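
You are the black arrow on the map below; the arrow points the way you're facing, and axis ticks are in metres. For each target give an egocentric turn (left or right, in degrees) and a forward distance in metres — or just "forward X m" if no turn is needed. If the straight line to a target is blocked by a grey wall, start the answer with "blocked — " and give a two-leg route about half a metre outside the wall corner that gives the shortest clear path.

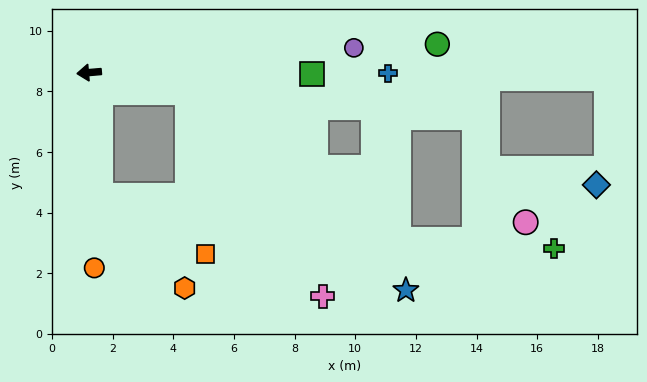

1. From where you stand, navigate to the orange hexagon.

blocked — turn left 90°, forward 4.1 m, then turn left 37°, forward 4.1 m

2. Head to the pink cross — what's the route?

blocked — turn left 164°, forward 3.3 m, then turn right 45°, forward 8.1 m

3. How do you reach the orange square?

blocked — turn left 90°, forward 4.1 m, then turn left 56°, forward 4.0 m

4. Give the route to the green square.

turn left 175°, forward 7.4 m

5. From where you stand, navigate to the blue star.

blocked — turn left 164°, forward 3.3 m, then turn right 31°, forward 9.7 m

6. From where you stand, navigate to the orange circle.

turn left 87°, forward 6.4 m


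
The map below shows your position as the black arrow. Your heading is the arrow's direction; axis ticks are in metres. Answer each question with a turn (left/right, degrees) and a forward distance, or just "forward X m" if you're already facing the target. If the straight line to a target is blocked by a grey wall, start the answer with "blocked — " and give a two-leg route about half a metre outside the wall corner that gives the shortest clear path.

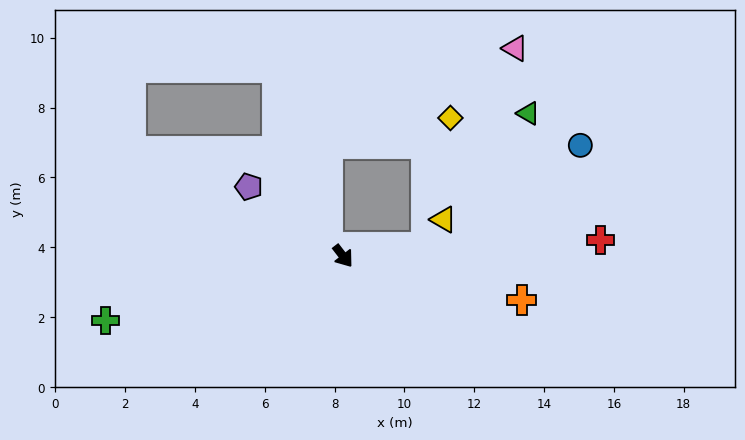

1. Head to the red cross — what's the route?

turn left 56°, forward 7.4 m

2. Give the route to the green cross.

turn right 112°, forward 7.1 m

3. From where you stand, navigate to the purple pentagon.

turn right 164°, forward 3.4 m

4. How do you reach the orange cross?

turn left 38°, forward 5.3 m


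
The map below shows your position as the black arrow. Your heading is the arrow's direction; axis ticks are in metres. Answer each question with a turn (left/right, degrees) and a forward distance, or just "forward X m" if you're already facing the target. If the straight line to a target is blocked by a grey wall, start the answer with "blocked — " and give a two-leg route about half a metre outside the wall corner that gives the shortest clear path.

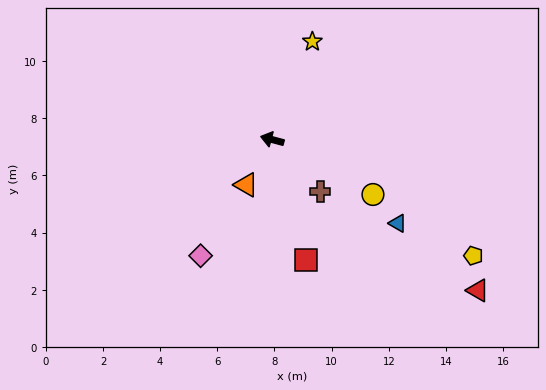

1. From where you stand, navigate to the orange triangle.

turn left 75°, forward 1.8 m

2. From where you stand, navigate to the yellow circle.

turn left 166°, forward 4.0 m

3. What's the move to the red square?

turn left 120°, forward 4.4 m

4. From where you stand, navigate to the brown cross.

turn left 148°, forward 2.5 m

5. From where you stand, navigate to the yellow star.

turn right 97°, forward 3.7 m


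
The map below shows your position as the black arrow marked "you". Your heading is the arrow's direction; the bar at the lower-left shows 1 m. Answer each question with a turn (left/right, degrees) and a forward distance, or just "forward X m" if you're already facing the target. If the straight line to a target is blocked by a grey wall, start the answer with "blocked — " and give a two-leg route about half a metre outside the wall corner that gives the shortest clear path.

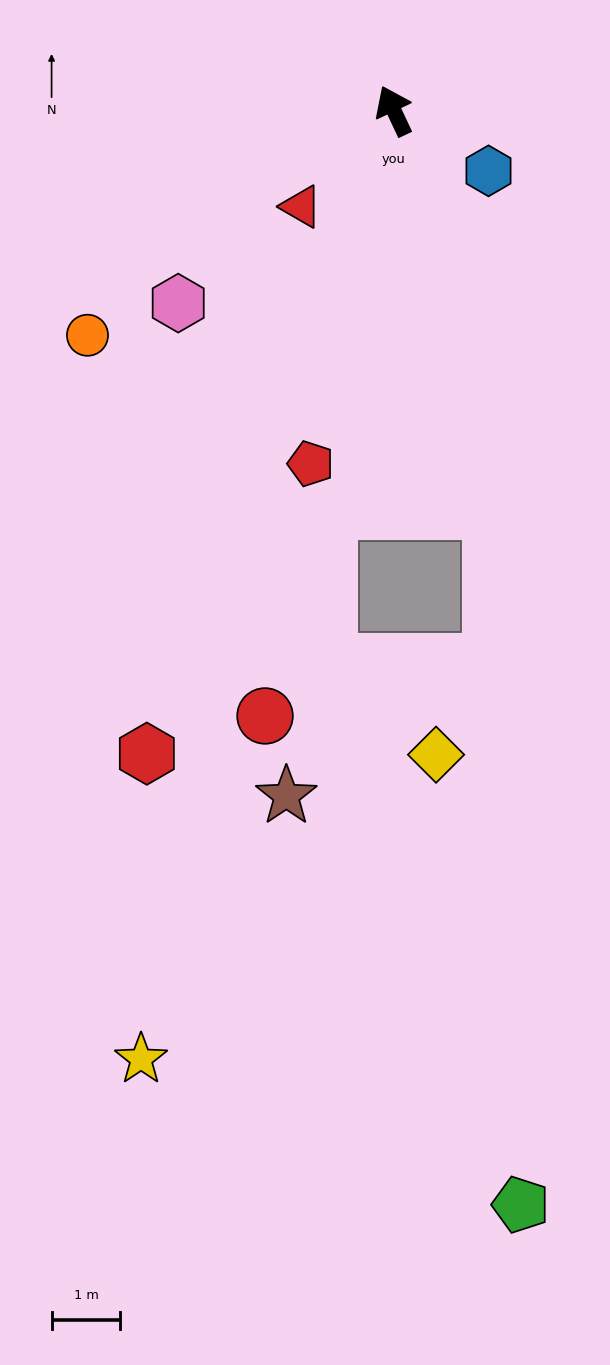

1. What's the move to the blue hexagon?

turn right 148°, forward 1.6 m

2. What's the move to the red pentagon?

turn left 142°, forward 5.3 m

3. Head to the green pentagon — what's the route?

blocked — turn left 169°, forward 6.0 m, then turn right 12°, forward 10.1 m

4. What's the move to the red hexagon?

turn left 134°, forward 10.0 m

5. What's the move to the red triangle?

turn left 111°, forward 1.9 m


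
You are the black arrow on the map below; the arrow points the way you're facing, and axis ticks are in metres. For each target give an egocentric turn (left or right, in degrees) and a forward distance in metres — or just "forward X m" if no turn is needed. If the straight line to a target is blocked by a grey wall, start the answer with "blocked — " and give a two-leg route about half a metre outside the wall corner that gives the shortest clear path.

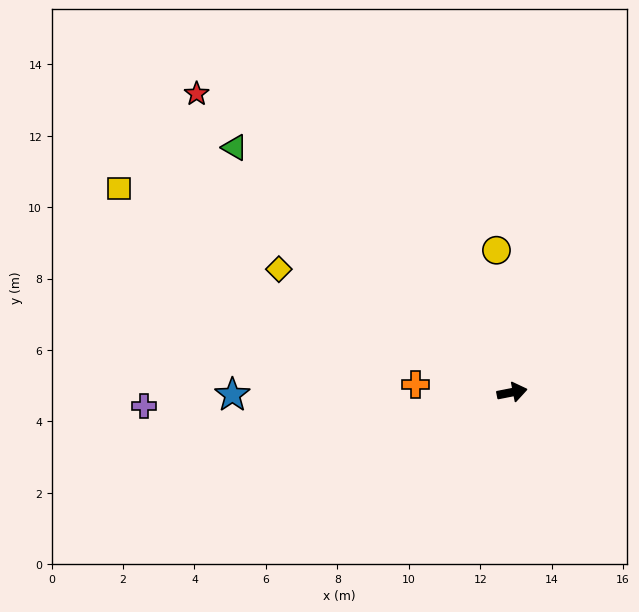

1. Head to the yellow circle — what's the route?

turn left 85°, forward 4.0 m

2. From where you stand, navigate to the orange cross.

turn left 164°, forward 2.7 m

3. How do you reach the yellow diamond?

turn left 141°, forward 7.4 m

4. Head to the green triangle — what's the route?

turn left 127°, forward 10.4 m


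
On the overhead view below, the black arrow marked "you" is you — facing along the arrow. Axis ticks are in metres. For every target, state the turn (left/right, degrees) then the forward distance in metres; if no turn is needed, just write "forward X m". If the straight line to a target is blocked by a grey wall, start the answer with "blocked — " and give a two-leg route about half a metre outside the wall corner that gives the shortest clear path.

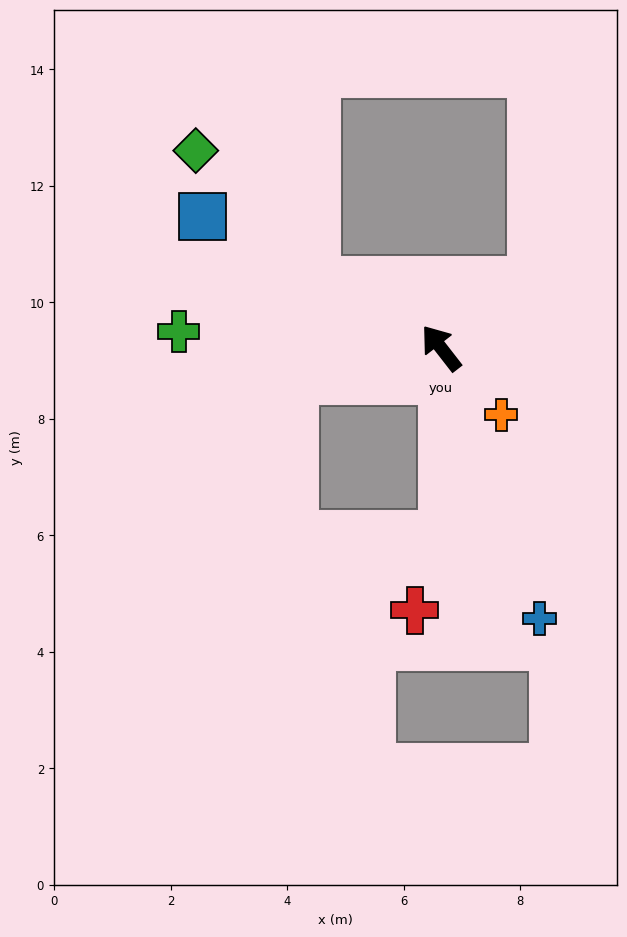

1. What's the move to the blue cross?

turn left 162°, forward 4.9 m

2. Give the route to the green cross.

turn left 49°, forward 4.5 m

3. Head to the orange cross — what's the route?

turn right 176°, forward 1.5 m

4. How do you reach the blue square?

turn left 23°, forward 4.7 m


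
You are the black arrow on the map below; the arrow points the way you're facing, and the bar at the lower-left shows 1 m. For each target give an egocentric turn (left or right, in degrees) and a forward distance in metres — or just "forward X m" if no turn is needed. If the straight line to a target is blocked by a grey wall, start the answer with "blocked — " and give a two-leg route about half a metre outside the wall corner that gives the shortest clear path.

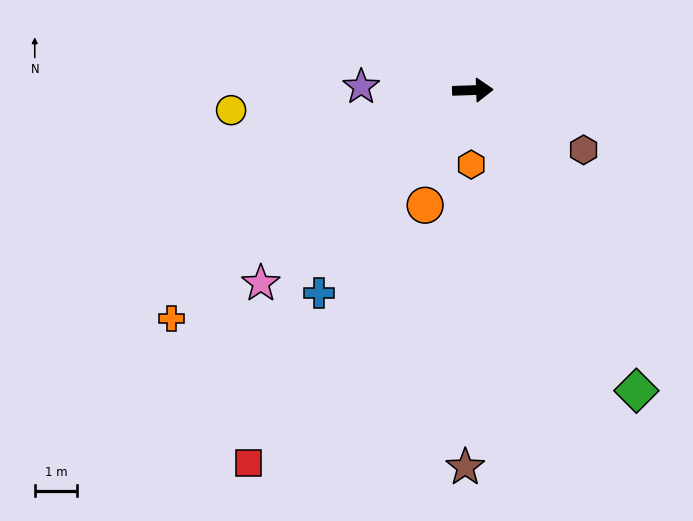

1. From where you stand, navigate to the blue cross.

turn right 129°, forward 6.0 m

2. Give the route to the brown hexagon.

turn right 30°, forward 3.0 m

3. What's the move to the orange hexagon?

turn right 93°, forward 1.8 m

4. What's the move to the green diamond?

turn right 63°, forward 8.1 m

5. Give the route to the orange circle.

turn right 114°, forward 2.9 m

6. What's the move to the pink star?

turn right 140°, forward 6.8 m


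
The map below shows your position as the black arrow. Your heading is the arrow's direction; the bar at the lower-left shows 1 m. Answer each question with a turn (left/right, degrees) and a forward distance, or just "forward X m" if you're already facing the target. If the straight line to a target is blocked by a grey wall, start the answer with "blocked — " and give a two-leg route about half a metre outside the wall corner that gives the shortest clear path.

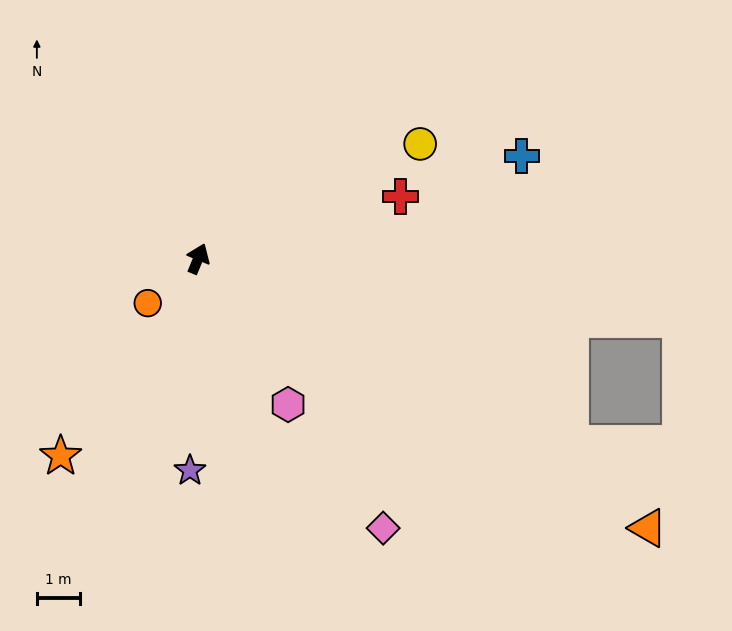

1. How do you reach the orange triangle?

turn right 99°, forward 12.2 m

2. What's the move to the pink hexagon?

turn right 126°, forward 4.0 m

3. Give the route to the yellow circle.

turn right 40°, forward 5.8 m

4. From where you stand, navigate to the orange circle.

turn left 154°, forward 1.6 m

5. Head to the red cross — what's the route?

turn right 51°, forward 4.9 m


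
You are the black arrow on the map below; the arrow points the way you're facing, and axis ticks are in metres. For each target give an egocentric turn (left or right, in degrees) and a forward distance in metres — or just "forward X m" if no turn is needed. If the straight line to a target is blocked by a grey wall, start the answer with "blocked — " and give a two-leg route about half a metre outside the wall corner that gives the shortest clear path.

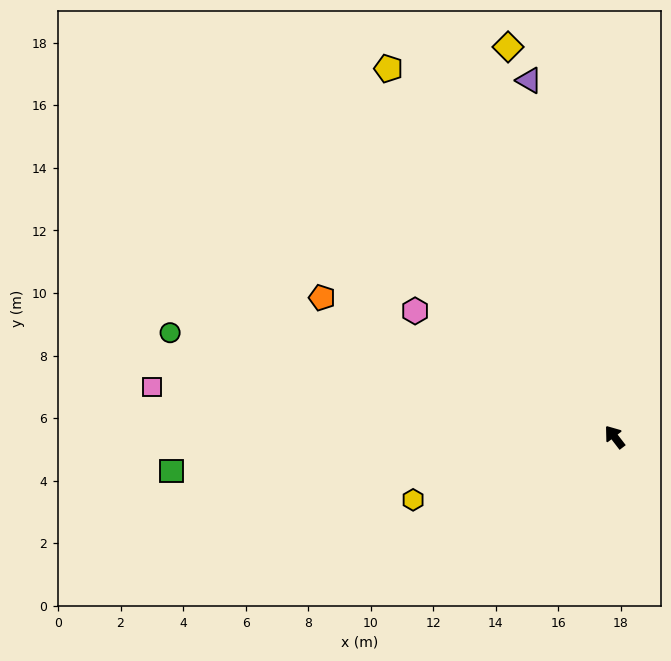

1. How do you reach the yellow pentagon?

turn right 6°, forward 13.8 m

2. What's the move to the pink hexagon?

turn left 20°, forward 7.5 m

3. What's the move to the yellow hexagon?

turn left 70°, forward 6.7 m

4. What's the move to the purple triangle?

turn right 24°, forward 11.7 m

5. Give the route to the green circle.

turn left 39°, forward 14.6 m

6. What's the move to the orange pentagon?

turn left 27°, forward 10.4 m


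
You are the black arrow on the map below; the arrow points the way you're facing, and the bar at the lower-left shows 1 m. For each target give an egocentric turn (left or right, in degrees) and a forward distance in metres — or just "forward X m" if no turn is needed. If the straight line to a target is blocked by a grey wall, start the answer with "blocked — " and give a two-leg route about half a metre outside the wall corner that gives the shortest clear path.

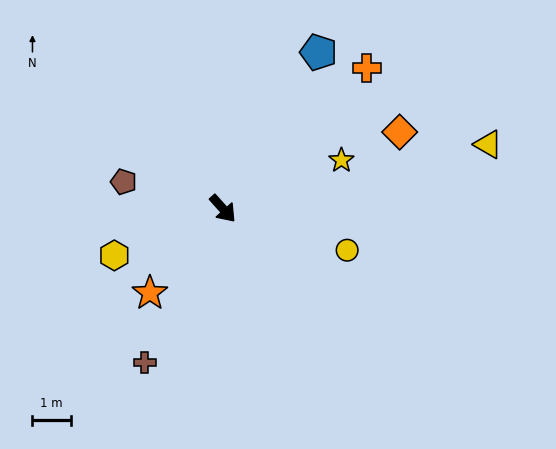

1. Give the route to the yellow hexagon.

turn right 109°, forward 3.1 m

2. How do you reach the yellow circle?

turn left 30°, forward 3.4 m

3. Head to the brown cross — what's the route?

turn right 69°, forward 4.5 m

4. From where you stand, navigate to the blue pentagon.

turn left 107°, forward 4.8 m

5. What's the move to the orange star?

turn right 83°, forward 2.9 m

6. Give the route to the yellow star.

turn left 70°, forward 3.3 m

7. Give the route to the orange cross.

turn left 93°, forward 5.2 m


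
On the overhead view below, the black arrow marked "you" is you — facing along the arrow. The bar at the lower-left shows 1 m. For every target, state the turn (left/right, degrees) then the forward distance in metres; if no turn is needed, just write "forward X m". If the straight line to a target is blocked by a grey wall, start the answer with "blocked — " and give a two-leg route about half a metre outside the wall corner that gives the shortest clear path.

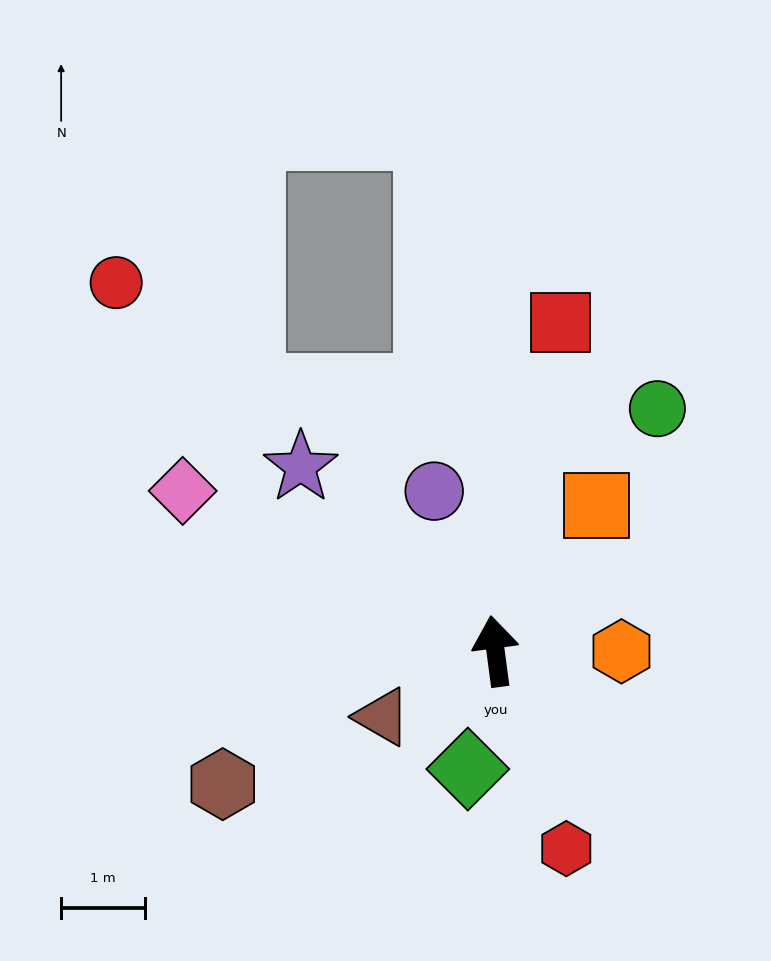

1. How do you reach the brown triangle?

turn left 113°, forward 1.6 m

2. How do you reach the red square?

turn right 19°, forward 4.0 m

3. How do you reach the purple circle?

turn left 13°, forward 2.0 m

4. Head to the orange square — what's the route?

turn right 42°, forward 2.1 m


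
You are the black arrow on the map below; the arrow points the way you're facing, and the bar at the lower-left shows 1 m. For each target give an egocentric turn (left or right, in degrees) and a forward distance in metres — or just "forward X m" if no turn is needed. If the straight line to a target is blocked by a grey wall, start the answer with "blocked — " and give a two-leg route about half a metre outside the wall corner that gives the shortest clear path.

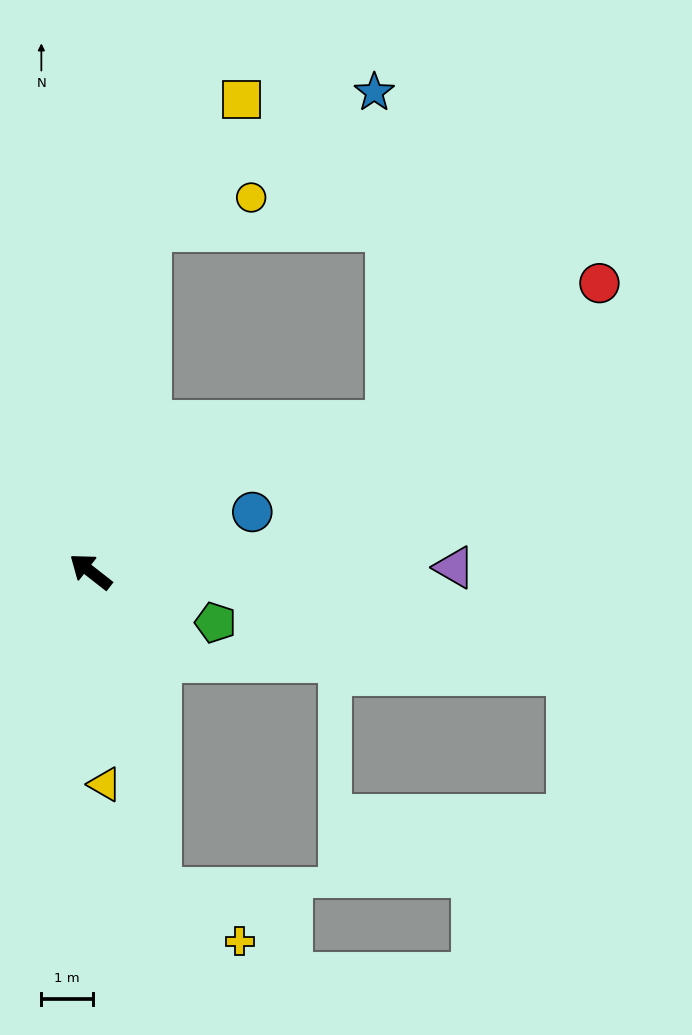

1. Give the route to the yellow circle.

blocked — turn right 62°, forward 6.8 m, then turn right 62°, forward 2.1 m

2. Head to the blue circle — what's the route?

turn right 122°, forward 3.4 m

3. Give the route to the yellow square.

blocked — turn right 62°, forward 6.8 m, then turn right 25°, forward 3.1 m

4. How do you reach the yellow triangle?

turn left 132°, forward 4.2 m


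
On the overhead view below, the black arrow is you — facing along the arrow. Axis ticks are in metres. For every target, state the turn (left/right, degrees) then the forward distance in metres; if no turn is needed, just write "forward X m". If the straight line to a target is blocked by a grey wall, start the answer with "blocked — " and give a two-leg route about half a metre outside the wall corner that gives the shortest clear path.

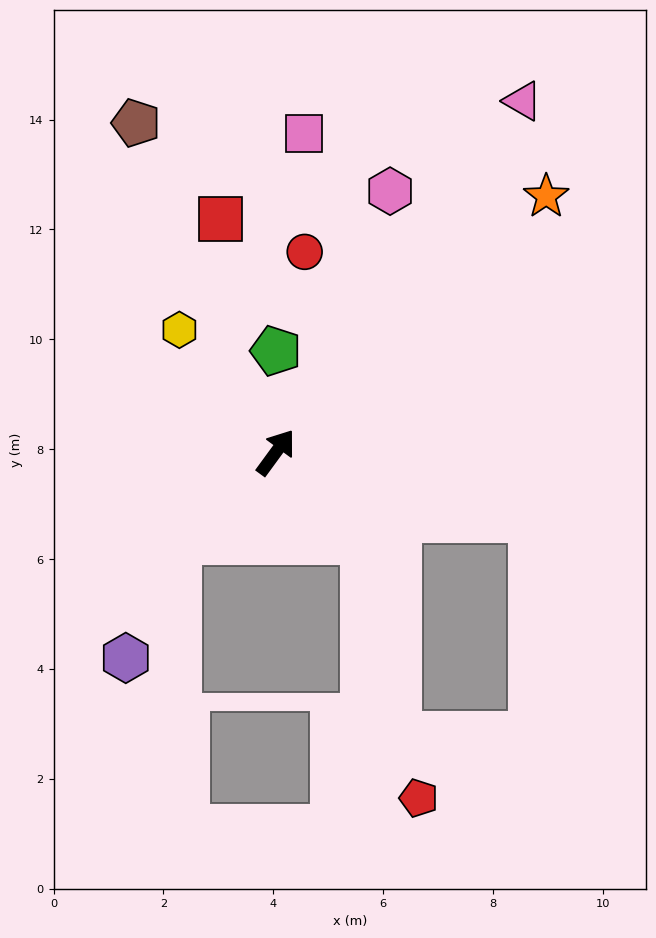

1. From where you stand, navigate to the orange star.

turn right 10°, forward 6.8 m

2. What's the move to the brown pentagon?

turn left 59°, forward 6.5 m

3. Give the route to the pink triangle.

forward 7.8 m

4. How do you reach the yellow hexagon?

turn left 74°, forward 2.8 m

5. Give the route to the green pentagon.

turn left 36°, forward 1.8 m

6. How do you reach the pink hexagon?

turn left 13°, forward 5.2 m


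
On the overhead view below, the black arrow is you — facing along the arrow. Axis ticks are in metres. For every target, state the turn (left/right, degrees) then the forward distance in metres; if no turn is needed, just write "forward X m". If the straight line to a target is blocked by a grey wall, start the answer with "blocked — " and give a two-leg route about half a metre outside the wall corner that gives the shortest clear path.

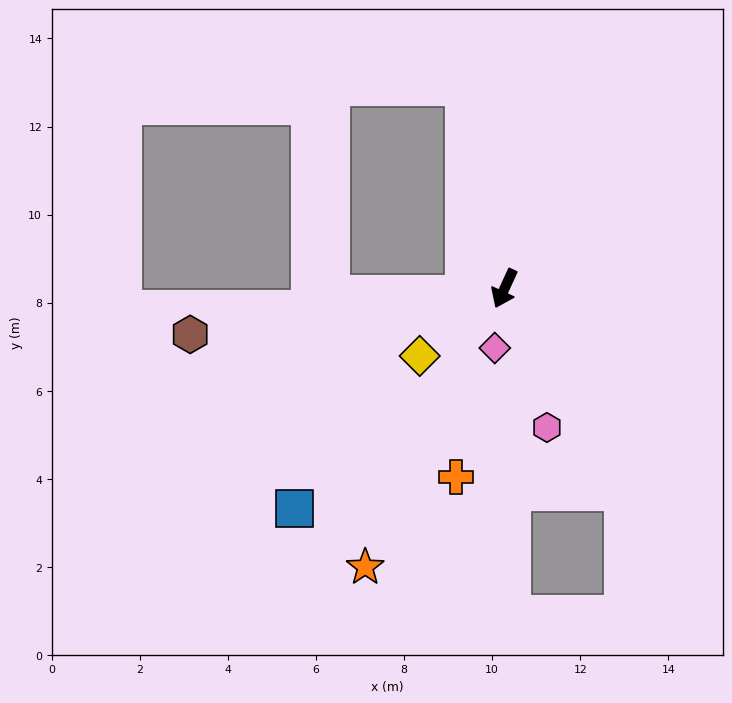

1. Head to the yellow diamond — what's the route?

turn right 27°, forward 2.5 m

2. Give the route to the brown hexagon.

turn right 57°, forward 7.2 m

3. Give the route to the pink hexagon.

turn left 42°, forward 3.3 m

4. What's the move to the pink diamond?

turn left 15°, forward 1.4 m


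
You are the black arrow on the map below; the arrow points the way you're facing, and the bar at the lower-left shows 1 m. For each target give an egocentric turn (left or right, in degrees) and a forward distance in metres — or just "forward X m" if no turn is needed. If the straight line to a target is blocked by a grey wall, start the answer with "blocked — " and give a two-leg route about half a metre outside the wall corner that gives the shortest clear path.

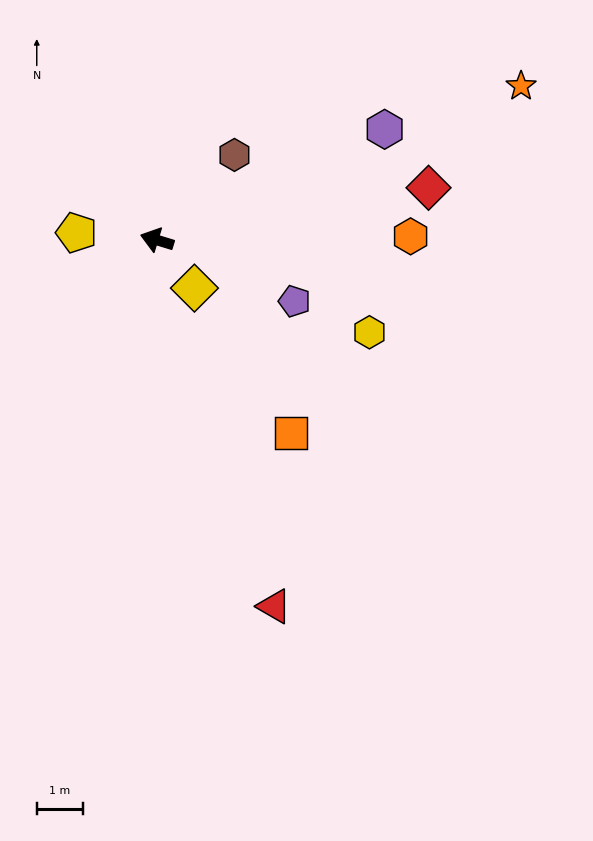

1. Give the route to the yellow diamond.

turn left 145°, forward 1.3 m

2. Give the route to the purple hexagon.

turn right 137°, forward 5.4 m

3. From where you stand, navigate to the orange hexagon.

turn right 162°, forward 5.4 m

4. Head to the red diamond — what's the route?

turn right 152°, forward 5.9 m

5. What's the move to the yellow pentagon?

turn left 12°, forward 1.7 m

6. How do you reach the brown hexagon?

turn right 115°, forward 2.5 m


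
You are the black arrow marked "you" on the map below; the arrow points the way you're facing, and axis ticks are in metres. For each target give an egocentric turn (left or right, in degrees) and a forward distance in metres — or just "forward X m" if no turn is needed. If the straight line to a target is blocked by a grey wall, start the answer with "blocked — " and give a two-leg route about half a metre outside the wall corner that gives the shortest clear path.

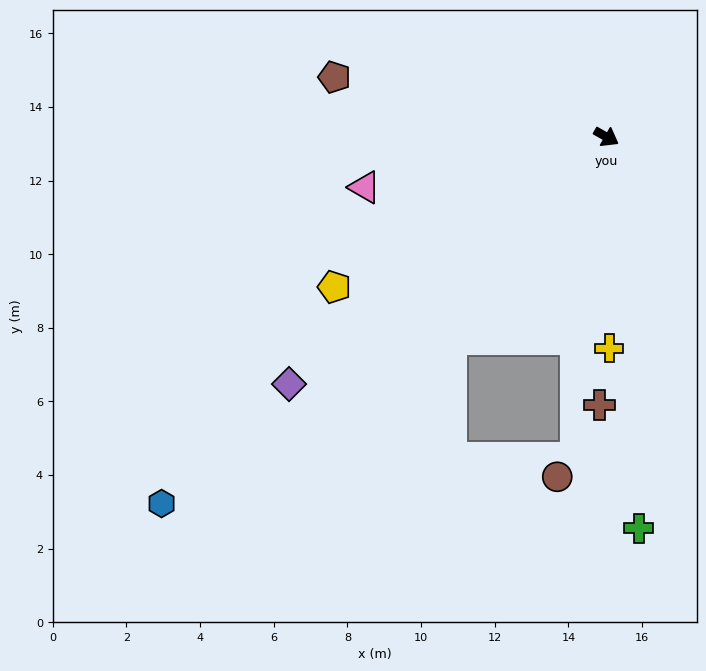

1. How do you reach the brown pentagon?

turn right 163°, forward 7.6 m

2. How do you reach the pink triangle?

turn right 139°, forward 6.7 m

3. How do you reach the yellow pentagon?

turn right 121°, forward 8.4 m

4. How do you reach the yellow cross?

turn right 60°, forward 5.7 m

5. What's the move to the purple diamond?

turn right 112°, forward 10.9 m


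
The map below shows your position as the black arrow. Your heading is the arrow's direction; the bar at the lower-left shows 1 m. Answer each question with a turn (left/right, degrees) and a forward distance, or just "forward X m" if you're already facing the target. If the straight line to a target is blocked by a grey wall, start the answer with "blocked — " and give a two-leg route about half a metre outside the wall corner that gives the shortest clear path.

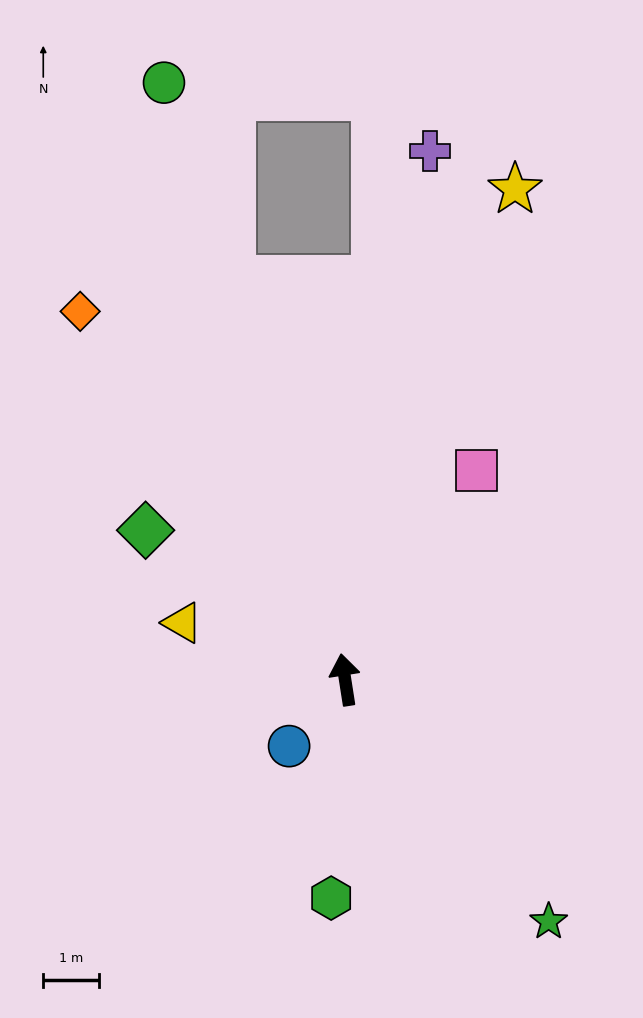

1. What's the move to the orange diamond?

turn left 27°, forward 8.2 m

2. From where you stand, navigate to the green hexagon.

turn left 167°, forward 4.0 m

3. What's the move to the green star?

turn right 149°, forward 5.7 m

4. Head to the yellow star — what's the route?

turn right 28°, forward 9.4 m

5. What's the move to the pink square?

turn right 41°, forward 4.5 m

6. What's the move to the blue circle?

turn left 131°, forward 1.6 m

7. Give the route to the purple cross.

turn right 18°, forward 9.7 m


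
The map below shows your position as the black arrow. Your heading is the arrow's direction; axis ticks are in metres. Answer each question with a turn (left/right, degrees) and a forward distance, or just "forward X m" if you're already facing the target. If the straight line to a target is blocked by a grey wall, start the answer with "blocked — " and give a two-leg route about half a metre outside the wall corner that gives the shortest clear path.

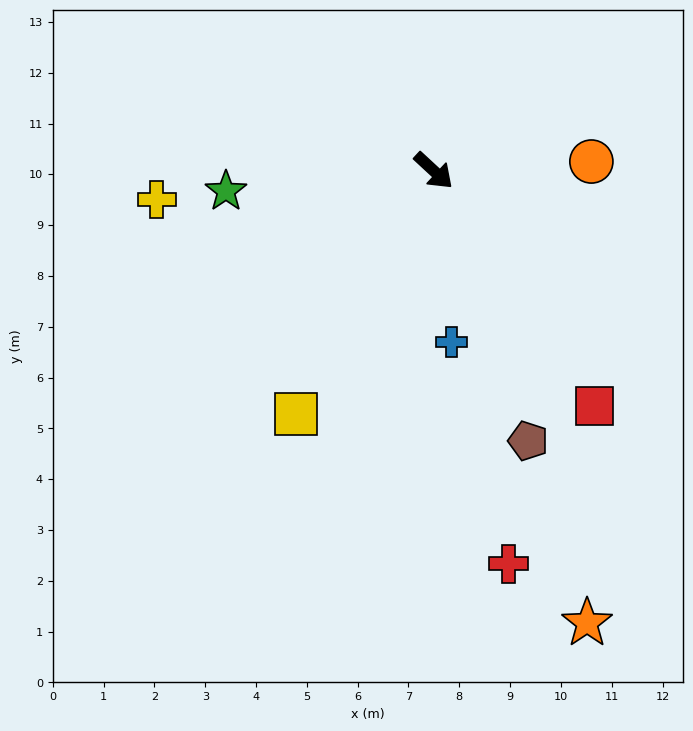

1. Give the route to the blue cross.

turn right 41°, forward 3.4 m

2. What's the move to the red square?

turn right 13°, forward 5.6 m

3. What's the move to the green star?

turn right 132°, forward 4.1 m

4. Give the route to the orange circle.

turn left 46°, forward 3.1 m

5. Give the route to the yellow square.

turn right 77°, forward 5.5 m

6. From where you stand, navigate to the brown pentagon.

turn right 28°, forward 5.6 m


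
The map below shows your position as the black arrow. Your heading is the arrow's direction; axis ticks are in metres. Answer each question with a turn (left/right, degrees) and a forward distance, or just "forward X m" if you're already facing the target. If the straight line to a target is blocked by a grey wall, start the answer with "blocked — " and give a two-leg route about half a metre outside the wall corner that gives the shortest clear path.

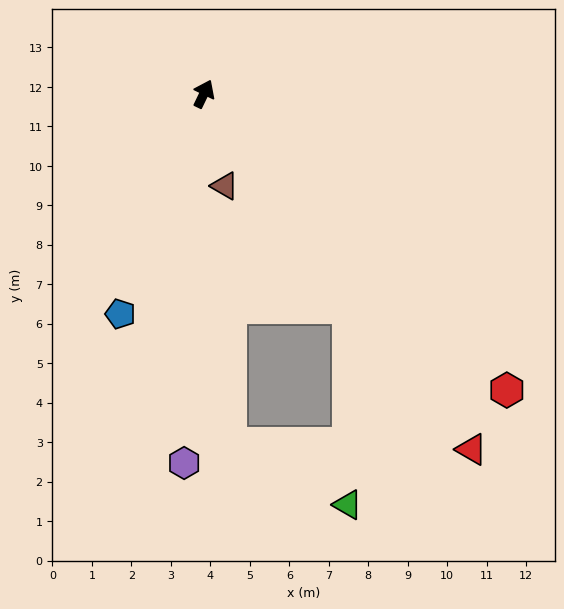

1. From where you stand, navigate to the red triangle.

turn right 117°, forward 11.3 m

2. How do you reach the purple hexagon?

turn right 157°, forward 9.4 m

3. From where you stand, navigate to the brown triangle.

turn right 142°, forward 2.4 m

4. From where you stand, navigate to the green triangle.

blocked — turn right 120°, forward 6.5 m, then turn right 35°, forward 5.0 m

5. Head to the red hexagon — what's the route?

turn right 109°, forward 10.7 m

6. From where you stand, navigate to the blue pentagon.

turn right 175°, forward 6.0 m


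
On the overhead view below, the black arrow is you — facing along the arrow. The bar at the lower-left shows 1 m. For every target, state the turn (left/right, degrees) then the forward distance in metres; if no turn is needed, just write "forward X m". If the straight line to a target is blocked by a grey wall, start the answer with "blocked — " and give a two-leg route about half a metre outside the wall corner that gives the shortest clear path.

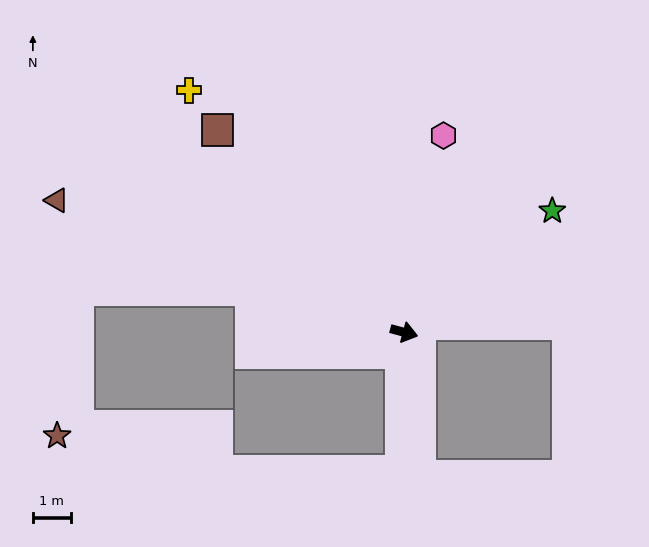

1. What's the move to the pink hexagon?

turn left 94°, forward 5.3 m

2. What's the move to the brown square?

turn left 148°, forward 7.3 m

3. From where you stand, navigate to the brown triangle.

turn left 174°, forward 9.9 m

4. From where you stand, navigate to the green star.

turn left 55°, forward 5.1 m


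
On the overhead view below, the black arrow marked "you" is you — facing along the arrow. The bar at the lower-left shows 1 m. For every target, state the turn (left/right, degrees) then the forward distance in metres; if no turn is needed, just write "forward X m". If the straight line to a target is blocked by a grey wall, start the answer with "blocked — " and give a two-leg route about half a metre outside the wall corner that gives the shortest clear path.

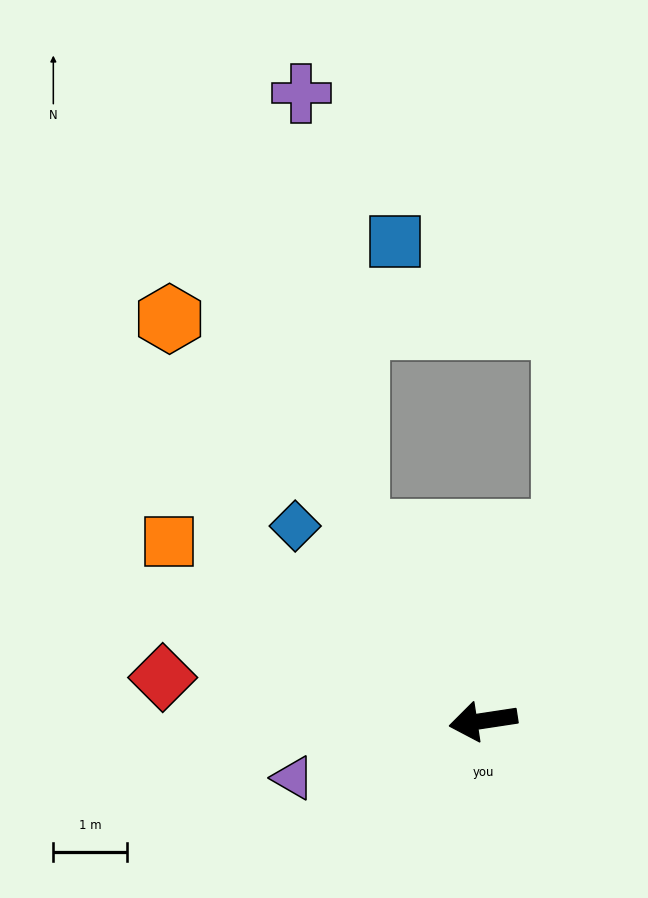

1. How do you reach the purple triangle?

turn left 8°, forward 2.7 m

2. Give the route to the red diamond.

turn right 16°, forward 4.4 m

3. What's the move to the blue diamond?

turn right 55°, forward 3.7 m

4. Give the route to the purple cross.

blocked — turn right 65°, forward 3.1 m, then turn right 26°, forward 6.0 m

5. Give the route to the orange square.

turn right 38°, forward 4.9 m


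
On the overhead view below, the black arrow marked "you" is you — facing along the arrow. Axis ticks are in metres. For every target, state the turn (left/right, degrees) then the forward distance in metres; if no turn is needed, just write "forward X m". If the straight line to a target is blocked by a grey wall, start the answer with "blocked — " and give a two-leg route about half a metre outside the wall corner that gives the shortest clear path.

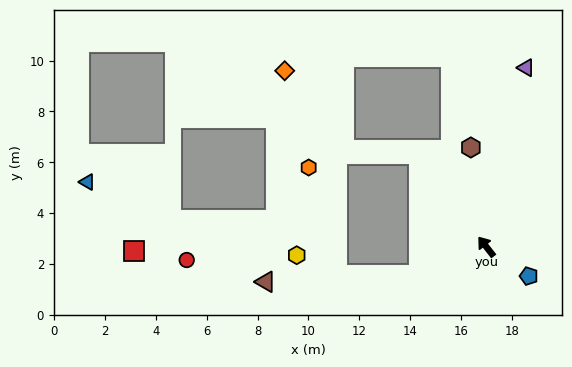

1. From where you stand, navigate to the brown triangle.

blocked — turn left 75°, forward 2.9 m, then turn right 21°, forward 6.0 m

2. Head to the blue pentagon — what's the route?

turn right 163°, forward 2.0 m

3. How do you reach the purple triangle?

turn right 51°, forward 7.2 m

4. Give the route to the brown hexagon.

turn right 29°, forward 4.0 m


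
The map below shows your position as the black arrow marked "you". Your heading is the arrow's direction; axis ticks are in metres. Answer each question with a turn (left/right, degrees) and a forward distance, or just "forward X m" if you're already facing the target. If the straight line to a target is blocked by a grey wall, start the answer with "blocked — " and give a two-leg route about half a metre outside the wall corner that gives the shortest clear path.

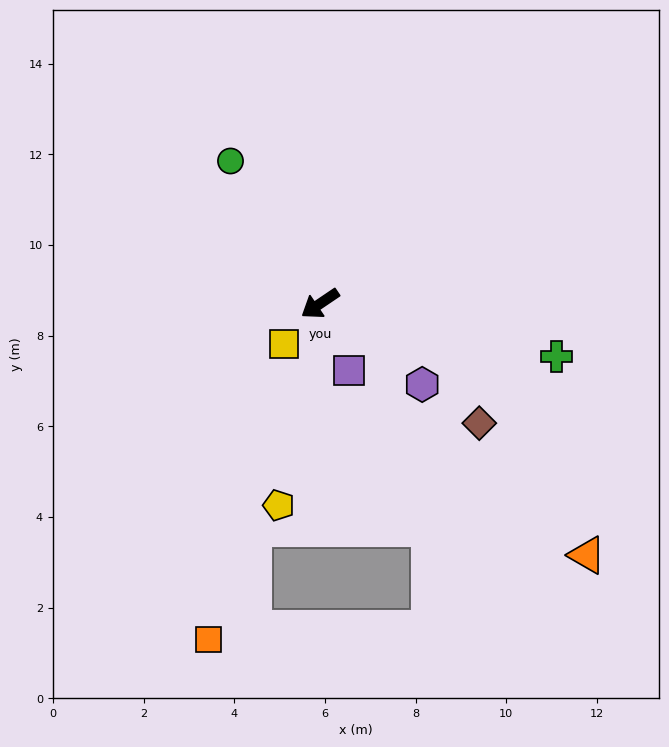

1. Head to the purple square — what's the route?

turn left 79°, forward 1.6 m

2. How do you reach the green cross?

turn left 133°, forward 5.3 m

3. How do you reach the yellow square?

turn left 14°, forward 1.2 m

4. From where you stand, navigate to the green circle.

turn right 92°, forward 3.7 m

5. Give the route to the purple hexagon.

turn left 108°, forward 2.9 m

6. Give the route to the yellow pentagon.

turn left 44°, forward 4.5 m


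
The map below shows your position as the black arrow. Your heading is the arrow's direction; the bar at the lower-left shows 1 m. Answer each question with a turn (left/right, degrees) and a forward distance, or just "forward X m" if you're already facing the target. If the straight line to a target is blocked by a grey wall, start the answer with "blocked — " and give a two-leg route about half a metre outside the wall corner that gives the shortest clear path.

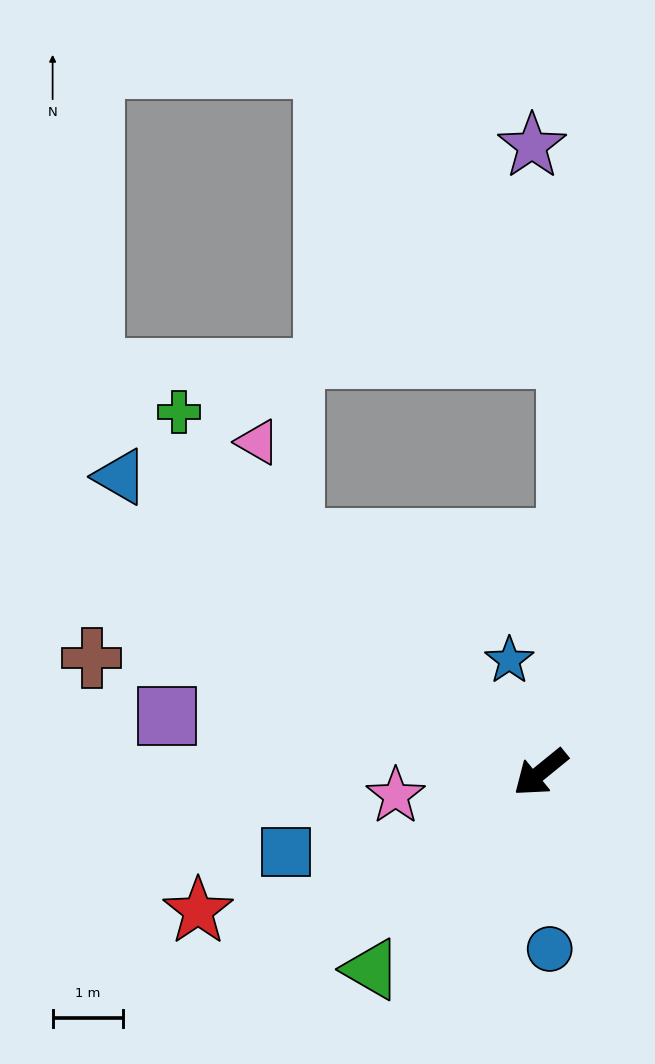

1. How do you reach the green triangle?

turn left 10°, forward 3.7 m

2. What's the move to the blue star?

turn right 114°, forward 1.7 m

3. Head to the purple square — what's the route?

turn right 48°, forward 5.4 m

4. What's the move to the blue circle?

turn left 54°, forward 2.5 m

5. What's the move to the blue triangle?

turn right 74°, forward 7.3 m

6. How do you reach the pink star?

turn right 30°, forward 2.1 m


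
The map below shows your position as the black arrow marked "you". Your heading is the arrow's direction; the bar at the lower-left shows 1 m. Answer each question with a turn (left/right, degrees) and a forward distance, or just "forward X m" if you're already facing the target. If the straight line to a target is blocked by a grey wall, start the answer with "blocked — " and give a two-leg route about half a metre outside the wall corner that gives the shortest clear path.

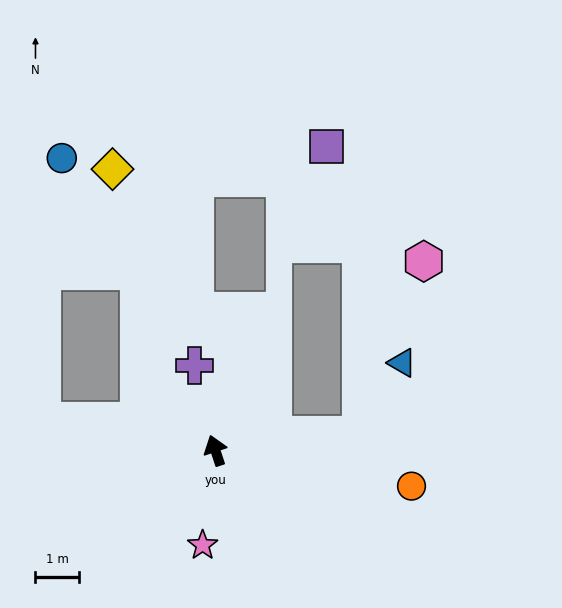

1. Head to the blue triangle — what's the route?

blocked — turn right 102°, forward 3.4 m, then turn left 54°, forward 1.9 m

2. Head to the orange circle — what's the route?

turn right 119°, forward 4.6 m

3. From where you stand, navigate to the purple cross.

turn right 4°, forward 2.0 m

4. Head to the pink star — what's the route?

turn left 154°, forward 2.2 m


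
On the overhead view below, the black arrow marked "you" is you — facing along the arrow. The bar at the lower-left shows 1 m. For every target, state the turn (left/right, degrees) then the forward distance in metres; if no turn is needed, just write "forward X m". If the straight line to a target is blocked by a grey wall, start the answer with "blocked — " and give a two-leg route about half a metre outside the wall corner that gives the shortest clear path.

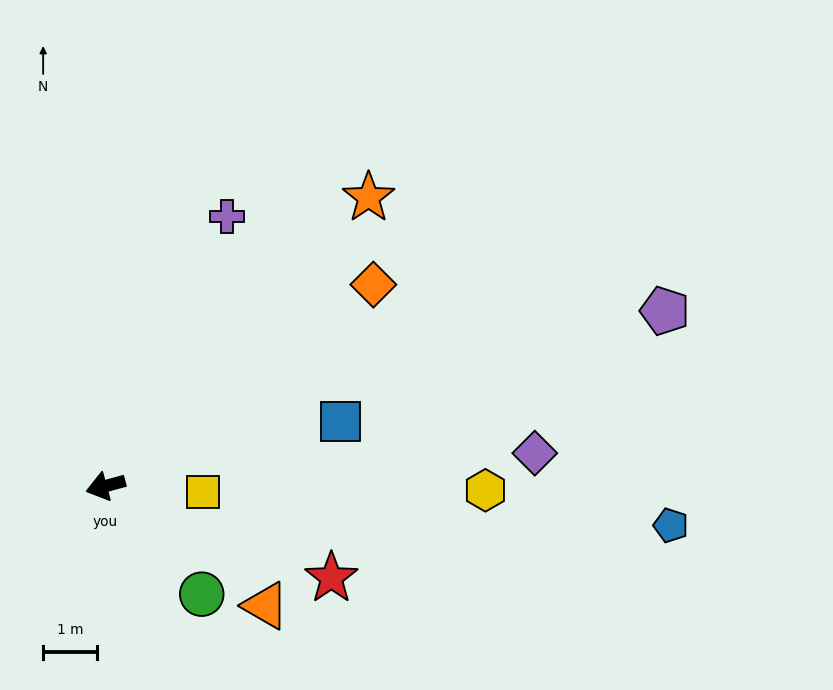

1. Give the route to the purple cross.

turn right 129°, forward 5.5 m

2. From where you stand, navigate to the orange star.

turn right 148°, forward 7.3 m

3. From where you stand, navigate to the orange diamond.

turn right 158°, forward 6.3 m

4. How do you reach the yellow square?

turn left 161°, forward 1.8 m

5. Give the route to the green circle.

turn left 116°, forward 2.7 m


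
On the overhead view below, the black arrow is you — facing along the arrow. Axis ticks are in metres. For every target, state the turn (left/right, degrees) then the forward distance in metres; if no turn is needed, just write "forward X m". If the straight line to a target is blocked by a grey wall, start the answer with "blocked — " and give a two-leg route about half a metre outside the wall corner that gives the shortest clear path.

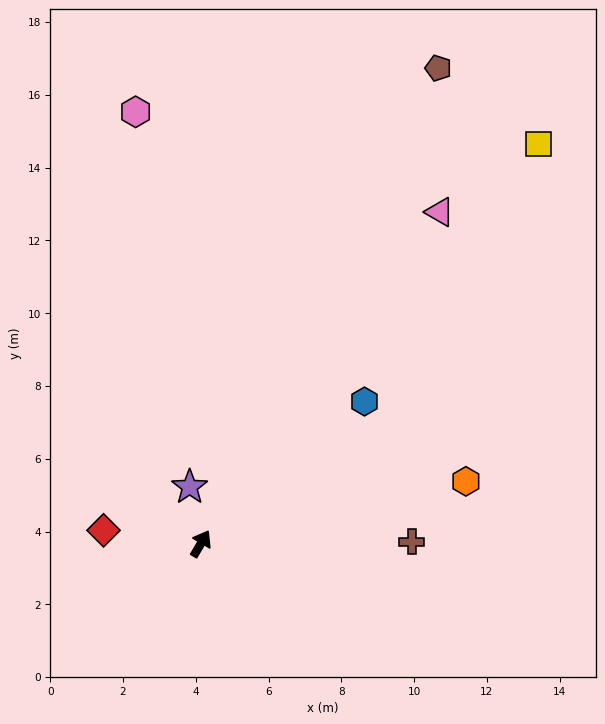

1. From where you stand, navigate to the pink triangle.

turn right 5°, forward 11.2 m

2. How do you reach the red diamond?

turn left 113°, forward 2.7 m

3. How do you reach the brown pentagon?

turn left 4°, forward 14.6 m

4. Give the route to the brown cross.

turn right 59°, forward 5.8 m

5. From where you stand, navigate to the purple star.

turn left 42°, forward 1.6 m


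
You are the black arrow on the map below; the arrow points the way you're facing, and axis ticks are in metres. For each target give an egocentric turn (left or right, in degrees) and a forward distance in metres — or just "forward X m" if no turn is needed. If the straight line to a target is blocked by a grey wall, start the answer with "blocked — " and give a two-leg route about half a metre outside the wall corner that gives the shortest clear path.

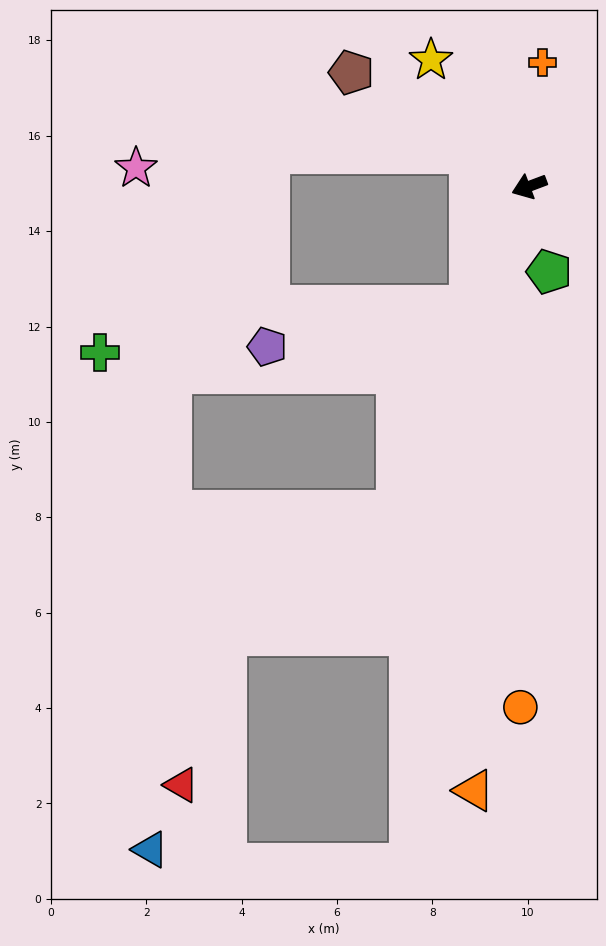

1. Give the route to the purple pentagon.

blocked — turn left 43°, forward 2.8 m, then turn right 52°, forward 4.3 m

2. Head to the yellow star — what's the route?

turn right 73°, forward 3.4 m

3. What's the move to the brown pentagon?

turn right 53°, forward 4.4 m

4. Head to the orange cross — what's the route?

turn right 117°, forward 2.6 m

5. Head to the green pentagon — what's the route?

turn left 82°, forward 1.8 m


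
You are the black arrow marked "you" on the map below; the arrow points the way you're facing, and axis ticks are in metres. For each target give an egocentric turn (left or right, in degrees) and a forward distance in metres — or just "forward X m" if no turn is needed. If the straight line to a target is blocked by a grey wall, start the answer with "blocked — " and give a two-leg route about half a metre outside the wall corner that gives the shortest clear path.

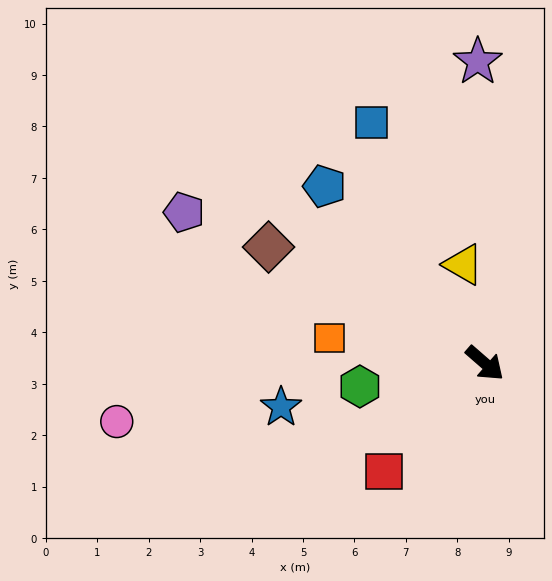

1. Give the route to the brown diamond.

turn right 167°, forward 4.8 m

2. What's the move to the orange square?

turn right 148°, forward 3.1 m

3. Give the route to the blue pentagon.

turn left 173°, forward 4.6 m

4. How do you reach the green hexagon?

turn right 128°, forward 2.5 m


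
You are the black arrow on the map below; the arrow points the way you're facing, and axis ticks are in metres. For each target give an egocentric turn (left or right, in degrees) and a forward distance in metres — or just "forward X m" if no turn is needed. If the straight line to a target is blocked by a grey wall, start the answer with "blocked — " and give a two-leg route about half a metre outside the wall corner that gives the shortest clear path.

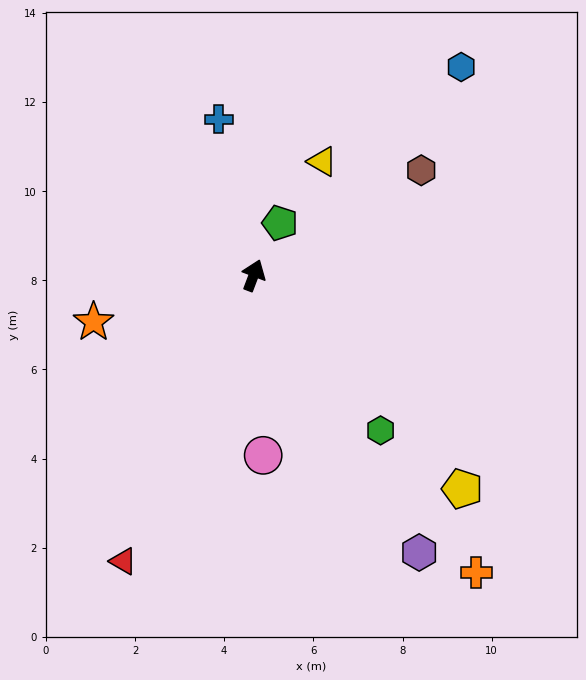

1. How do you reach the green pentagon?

turn right 6°, forward 1.3 m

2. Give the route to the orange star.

turn left 127°, forward 3.7 m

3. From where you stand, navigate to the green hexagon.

turn right 120°, forward 4.5 m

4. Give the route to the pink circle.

turn right 156°, forward 4.0 m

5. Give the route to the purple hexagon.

turn right 128°, forward 7.2 m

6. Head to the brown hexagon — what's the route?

turn right 37°, forward 4.4 m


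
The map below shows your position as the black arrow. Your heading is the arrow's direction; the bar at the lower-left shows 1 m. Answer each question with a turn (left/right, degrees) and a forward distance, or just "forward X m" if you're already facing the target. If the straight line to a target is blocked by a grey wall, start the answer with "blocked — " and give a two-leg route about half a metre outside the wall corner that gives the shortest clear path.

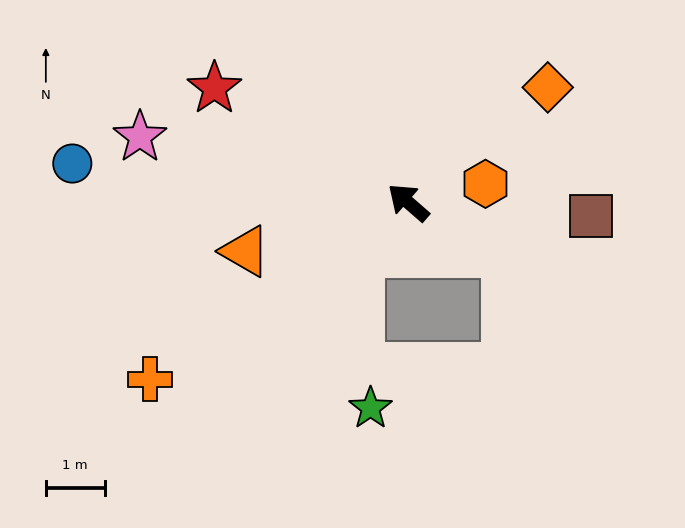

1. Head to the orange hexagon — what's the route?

turn right 125°, forward 1.4 m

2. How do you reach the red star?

turn left 11°, forward 3.8 m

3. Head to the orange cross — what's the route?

turn left 75°, forward 5.3 m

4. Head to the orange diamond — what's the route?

turn right 99°, forward 3.1 m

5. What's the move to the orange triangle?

turn left 58°, forward 2.9 m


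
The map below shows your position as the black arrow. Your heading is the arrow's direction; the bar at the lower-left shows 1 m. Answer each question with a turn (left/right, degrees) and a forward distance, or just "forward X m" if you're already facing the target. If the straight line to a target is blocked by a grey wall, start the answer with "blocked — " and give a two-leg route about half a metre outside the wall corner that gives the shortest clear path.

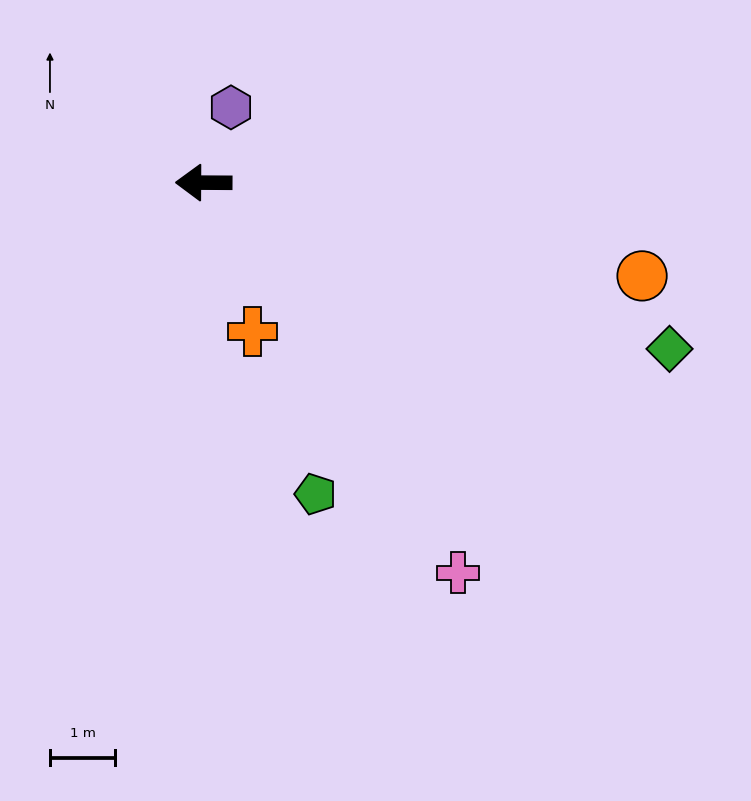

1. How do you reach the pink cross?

turn left 123°, forward 7.1 m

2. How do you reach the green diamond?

turn left 161°, forward 7.6 m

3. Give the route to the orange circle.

turn left 168°, forward 6.9 m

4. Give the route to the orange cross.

turn left 108°, forward 2.4 m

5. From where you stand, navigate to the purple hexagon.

turn right 110°, forward 1.2 m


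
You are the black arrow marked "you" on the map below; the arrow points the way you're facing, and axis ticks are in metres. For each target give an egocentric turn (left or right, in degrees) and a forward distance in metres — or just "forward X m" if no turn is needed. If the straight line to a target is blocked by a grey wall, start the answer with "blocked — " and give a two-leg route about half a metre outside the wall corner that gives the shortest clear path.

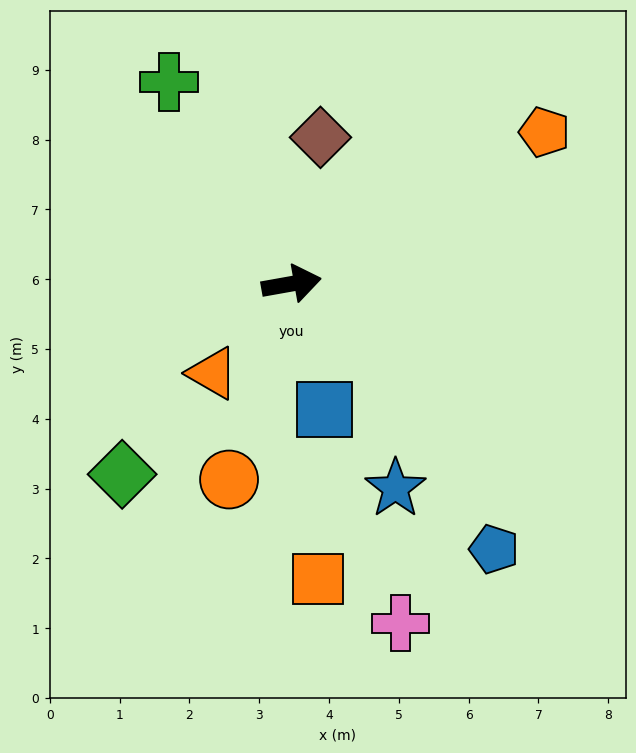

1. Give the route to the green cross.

turn left 111°, forward 3.4 m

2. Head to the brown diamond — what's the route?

turn left 69°, forward 2.1 m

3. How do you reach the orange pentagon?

turn left 21°, forward 4.2 m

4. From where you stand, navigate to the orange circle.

turn right 118°, forward 2.9 m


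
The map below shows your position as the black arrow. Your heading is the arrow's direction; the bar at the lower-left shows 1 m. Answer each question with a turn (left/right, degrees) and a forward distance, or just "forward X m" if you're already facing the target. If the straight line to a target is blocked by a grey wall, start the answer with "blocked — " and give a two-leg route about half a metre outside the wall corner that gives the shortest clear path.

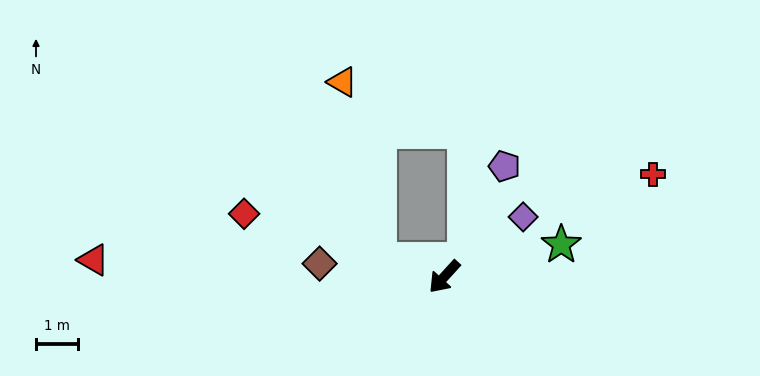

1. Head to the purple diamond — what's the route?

turn left 170°, forward 2.4 m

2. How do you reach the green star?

turn left 148°, forward 2.9 m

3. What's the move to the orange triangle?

blocked — turn right 62°, forward 1.6 m, then turn right 64°, forward 4.3 m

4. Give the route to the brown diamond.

turn right 54°, forward 3.0 m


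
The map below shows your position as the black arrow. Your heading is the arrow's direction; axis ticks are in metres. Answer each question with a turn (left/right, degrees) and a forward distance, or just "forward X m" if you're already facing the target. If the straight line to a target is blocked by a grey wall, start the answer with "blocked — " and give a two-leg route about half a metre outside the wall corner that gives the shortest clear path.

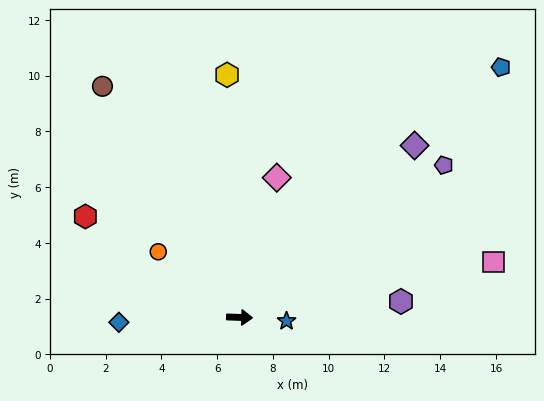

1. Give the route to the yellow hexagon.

turn left 95°, forward 8.7 m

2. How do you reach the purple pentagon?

turn left 39°, forward 9.1 m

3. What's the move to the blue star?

turn right 2°, forward 1.7 m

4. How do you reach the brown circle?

turn left 123°, forward 9.6 m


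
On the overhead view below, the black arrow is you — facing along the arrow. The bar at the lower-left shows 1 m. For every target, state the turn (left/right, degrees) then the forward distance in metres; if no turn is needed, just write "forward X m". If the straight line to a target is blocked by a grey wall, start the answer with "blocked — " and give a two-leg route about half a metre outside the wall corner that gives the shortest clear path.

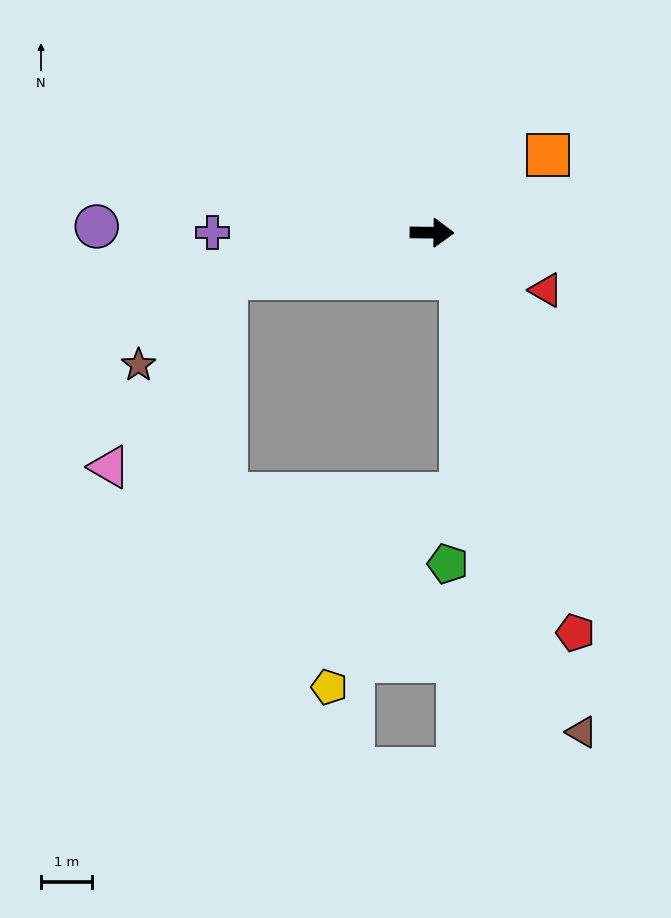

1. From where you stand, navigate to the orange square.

turn left 35°, forward 2.7 m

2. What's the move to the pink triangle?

blocked — turn right 167°, forward 4.1 m, then turn left 46°, forward 4.3 m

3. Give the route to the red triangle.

turn right 26°, forward 2.5 m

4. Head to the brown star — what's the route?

blocked — turn right 167°, forward 4.1 m, then turn left 32°, forward 2.4 m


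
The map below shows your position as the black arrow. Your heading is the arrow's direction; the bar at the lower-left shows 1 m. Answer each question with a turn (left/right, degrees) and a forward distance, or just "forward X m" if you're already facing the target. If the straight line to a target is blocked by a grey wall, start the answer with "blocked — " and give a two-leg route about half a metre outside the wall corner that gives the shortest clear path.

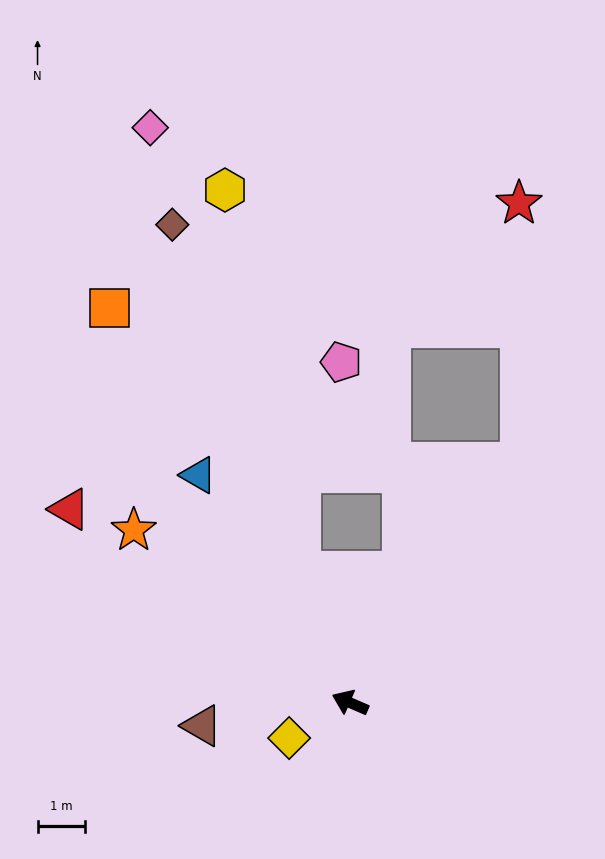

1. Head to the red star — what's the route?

blocked — turn right 102°, forward 6.3 m, then turn left 36°, forward 5.5 m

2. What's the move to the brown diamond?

turn right 46°, forward 10.8 m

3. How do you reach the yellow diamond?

turn left 53°, forward 1.5 m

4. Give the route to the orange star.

turn right 15°, forward 5.9 m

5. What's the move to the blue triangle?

turn right 33°, forward 5.8 m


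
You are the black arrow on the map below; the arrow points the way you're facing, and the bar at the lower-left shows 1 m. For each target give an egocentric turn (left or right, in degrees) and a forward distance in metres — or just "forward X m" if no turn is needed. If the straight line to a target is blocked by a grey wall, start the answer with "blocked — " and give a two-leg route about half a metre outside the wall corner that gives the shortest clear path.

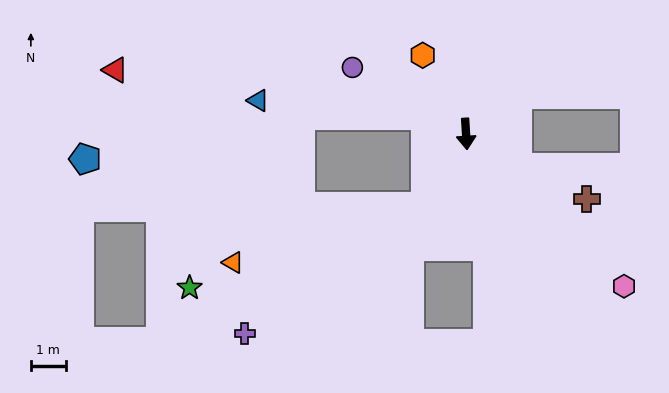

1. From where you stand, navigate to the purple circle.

turn right 124°, forward 3.8 m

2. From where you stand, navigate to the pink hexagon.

turn left 43°, forward 6.3 m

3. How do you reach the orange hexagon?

turn right 155°, forward 2.6 m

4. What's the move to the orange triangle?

blocked — turn right 32°, forward 2.4 m, then turn right 45°, forward 5.7 m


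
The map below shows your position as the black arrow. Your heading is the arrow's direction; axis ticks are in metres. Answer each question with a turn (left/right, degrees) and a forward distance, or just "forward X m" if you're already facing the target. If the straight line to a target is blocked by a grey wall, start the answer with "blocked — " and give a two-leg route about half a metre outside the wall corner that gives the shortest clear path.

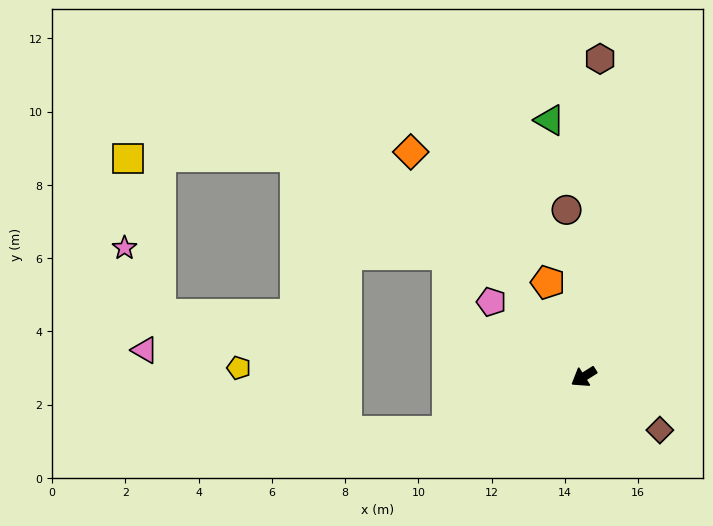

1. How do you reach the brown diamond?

turn left 113°, forward 2.5 m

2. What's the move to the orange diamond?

turn right 85°, forward 7.7 m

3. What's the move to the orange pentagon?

turn right 101°, forward 2.8 m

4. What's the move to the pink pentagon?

turn right 71°, forward 3.2 m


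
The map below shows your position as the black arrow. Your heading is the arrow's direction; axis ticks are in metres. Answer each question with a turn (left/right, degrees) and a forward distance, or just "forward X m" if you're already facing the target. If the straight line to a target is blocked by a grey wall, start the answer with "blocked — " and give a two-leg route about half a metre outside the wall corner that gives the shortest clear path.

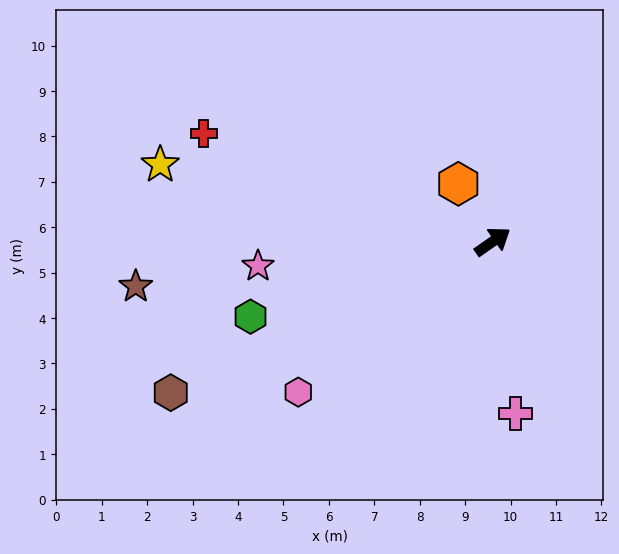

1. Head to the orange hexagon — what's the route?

turn left 86°, forward 1.5 m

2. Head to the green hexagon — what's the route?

turn left 162°, forward 5.6 m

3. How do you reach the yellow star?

turn left 132°, forward 7.5 m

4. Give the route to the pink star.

turn left 151°, forward 5.2 m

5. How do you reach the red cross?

turn left 125°, forward 6.8 m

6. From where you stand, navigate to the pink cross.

turn right 117°, forward 3.8 m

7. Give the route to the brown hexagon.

turn left 170°, forward 7.8 m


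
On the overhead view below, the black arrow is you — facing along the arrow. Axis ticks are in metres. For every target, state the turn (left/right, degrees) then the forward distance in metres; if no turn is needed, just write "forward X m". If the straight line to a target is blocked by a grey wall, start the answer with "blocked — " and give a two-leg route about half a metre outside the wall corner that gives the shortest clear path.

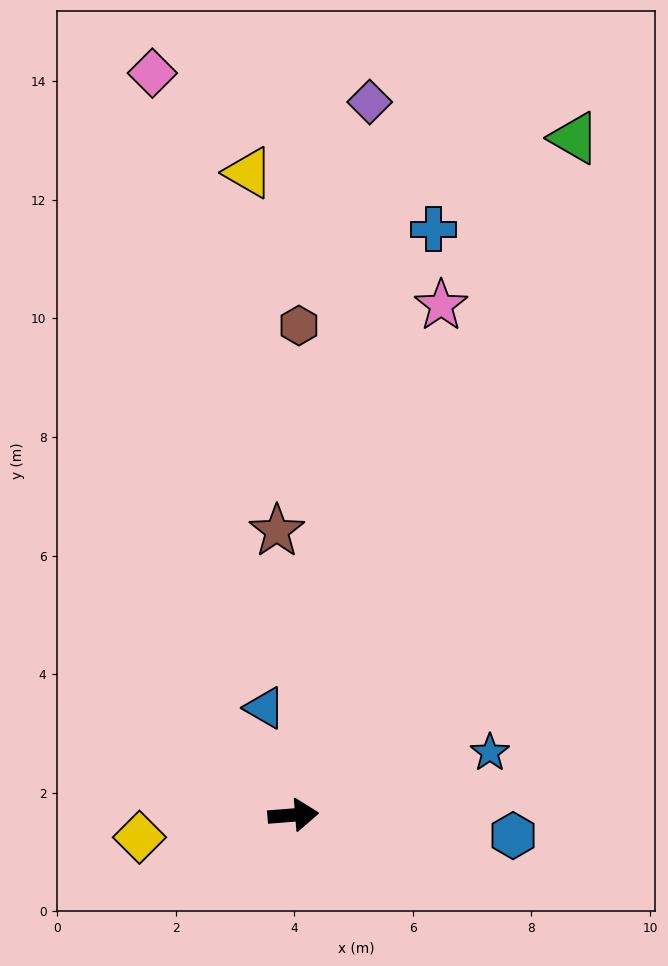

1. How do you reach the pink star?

turn left 69°, forward 8.9 m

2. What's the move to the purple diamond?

turn left 79°, forward 12.1 m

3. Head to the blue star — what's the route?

turn left 13°, forward 3.5 m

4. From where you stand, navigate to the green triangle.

turn left 63°, forward 12.4 m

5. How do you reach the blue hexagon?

turn right 10°, forward 3.7 m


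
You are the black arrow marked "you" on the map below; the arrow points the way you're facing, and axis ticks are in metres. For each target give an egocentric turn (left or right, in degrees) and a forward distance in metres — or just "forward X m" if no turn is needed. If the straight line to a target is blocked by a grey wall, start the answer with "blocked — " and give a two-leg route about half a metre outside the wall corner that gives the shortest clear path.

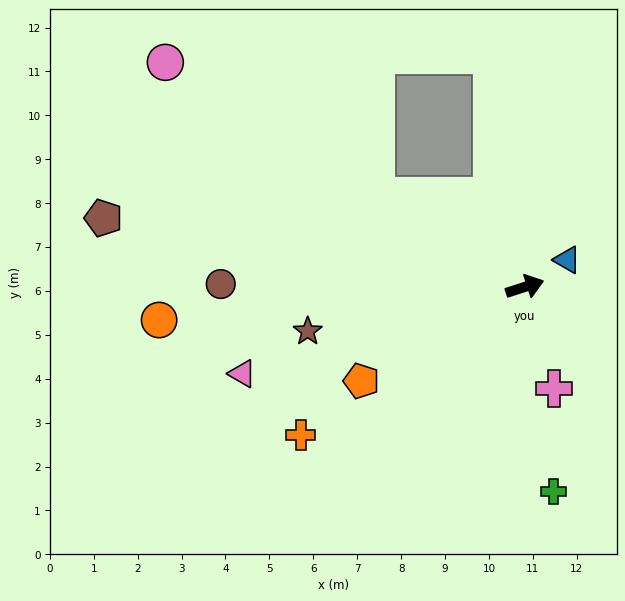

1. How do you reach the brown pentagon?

turn left 153°, forward 9.7 m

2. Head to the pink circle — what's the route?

turn left 130°, forward 9.7 m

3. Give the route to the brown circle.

turn left 162°, forward 6.9 m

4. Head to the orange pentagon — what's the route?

turn right 168°, forward 4.3 m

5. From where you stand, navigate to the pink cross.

turn right 92°, forward 2.4 m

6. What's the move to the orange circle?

turn left 167°, forward 8.4 m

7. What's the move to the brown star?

turn left 174°, forward 5.0 m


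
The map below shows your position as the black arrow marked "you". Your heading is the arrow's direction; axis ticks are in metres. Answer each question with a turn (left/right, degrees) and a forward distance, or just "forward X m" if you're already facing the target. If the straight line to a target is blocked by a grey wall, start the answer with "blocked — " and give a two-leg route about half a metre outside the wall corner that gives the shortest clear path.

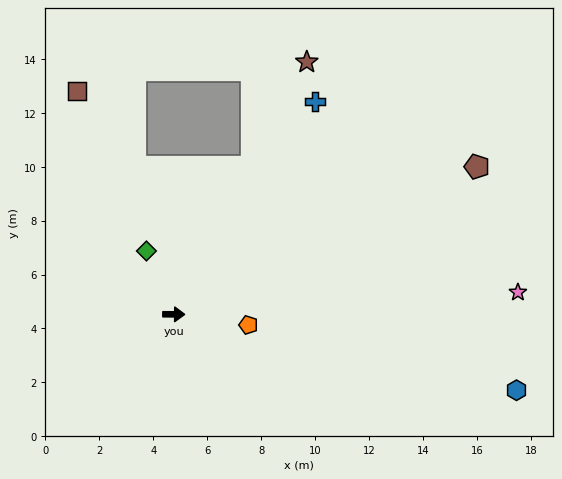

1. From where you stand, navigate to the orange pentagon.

turn right 8°, forward 2.8 m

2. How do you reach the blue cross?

turn left 57°, forward 9.5 m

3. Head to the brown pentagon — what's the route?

turn left 26°, forward 12.5 m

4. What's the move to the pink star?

turn left 4°, forward 12.8 m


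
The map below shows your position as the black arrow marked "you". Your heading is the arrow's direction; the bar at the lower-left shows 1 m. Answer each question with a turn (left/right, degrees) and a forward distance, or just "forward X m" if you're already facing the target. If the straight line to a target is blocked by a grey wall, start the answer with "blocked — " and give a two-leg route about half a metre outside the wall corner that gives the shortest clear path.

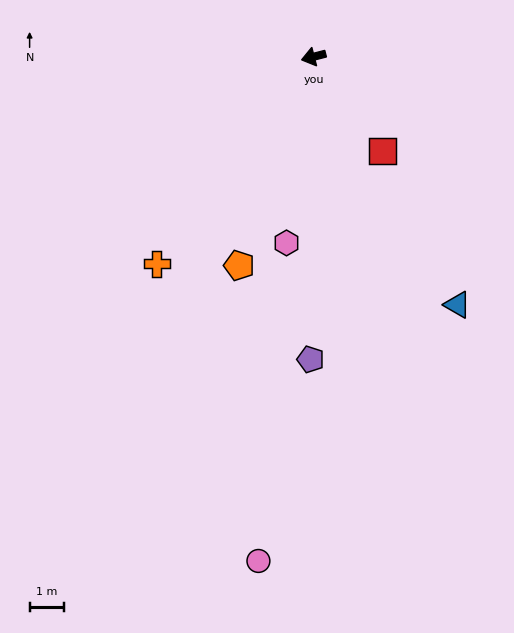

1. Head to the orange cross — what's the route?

turn left 38°, forward 7.5 m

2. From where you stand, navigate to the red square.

turn left 112°, forward 3.4 m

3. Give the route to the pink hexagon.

turn left 67°, forward 5.5 m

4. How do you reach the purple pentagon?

turn left 75°, forward 8.8 m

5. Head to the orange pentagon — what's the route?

turn left 56°, forward 6.4 m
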